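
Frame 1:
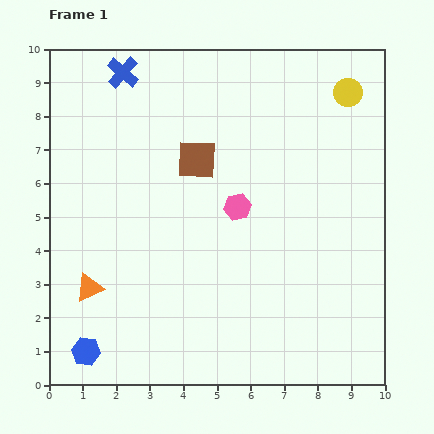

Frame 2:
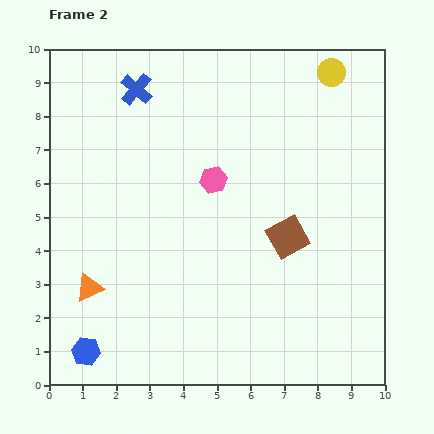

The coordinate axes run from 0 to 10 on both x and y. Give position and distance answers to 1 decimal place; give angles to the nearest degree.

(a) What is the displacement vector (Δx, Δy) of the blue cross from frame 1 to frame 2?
(0.4, -0.5)

The blue cross was at (2.2, 9.3) in frame 1 and (2.6, 8.8) in frame 2.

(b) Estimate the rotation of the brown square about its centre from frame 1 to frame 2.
31° counter-clockwise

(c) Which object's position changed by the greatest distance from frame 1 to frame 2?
the brown square

(moved 3.5; next 1.1)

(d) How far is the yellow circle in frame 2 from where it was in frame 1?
0.8

The yellow circle moved from (8.9, 8.7) to (8.4, 9.3), a distance of √(0.5² + 0.6²) ≈ 0.8.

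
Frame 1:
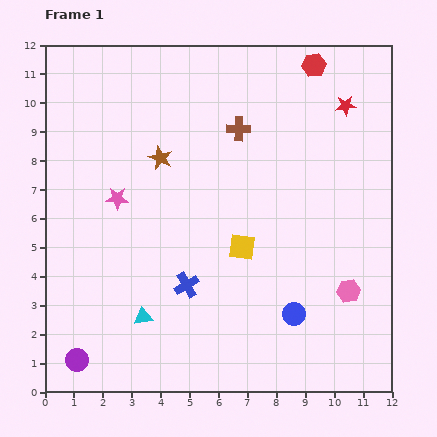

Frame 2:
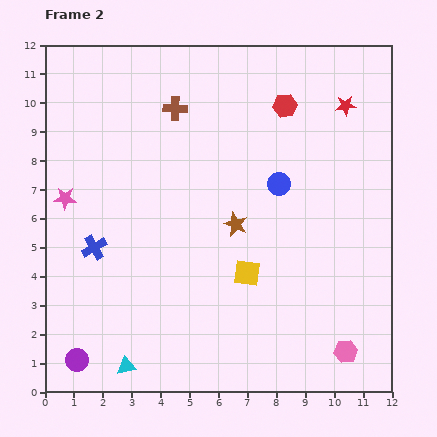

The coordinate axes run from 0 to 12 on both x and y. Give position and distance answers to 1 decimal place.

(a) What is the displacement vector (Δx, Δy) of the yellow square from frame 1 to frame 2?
(0.2, -0.9)

The yellow square was at (6.8, 5.0) in frame 1 and (7.0, 4.1) in frame 2.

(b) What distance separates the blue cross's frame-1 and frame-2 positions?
3.5

The blue cross moved from (4.9, 3.7) to (1.7, 5.0), a distance of √(3.2² + 1.3²) ≈ 3.5.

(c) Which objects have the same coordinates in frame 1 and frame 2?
the red star, the purple circle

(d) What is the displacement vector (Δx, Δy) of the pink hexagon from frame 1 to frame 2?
(-0.1, -2.1)

The pink hexagon was at (10.5, 3.5) in frame 1 and (10.4, 1.4) in frame 2.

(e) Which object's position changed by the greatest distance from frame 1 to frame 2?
the blue circle

(moved 4.5; next 3.5)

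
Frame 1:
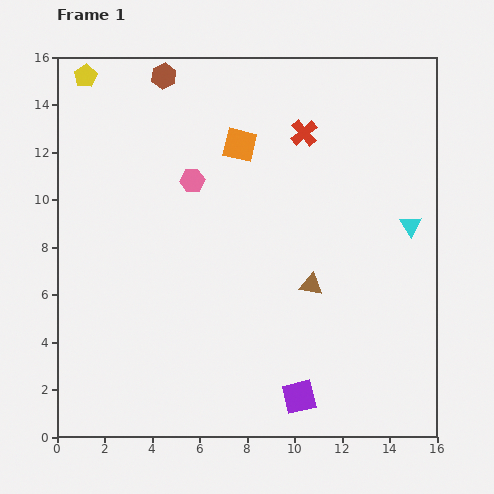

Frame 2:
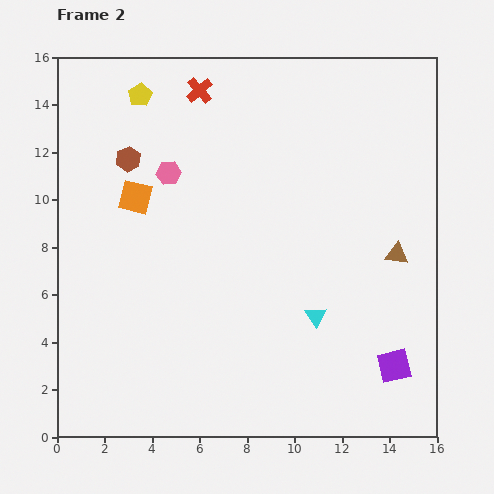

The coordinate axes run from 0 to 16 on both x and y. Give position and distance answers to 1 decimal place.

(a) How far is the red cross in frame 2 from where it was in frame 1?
4.8

The red cross moved from (10.4, 12.8) to (6.0, 14.6), a distance of √(4.4² + 1.8²) ≈ 4.8.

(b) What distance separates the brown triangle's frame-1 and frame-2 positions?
3.8

The brown triangle moved from (10.7, 6.4) to (14.3, 7.7), a distance of √(3.6² + 1.3²) ≈ 3.8.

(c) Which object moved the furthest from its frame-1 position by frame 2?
the cyan triangle

(moved 5.5; next 4.9)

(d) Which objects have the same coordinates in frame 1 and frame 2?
none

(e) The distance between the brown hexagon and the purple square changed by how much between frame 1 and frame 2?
-0.5

Distance in frame 1: 14.7. Distance in frame 2: 14.2.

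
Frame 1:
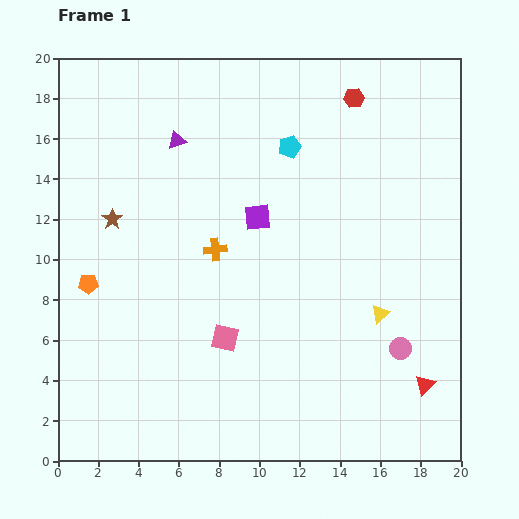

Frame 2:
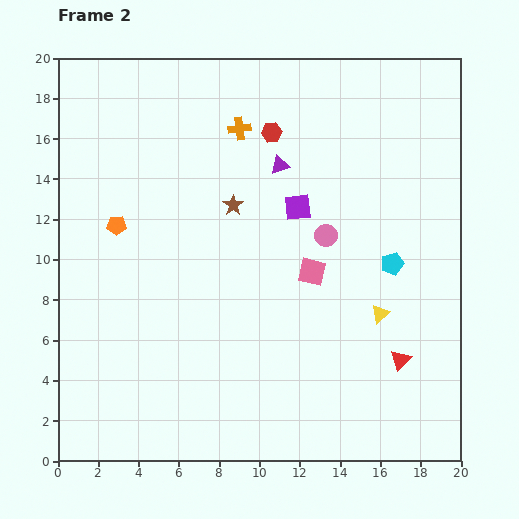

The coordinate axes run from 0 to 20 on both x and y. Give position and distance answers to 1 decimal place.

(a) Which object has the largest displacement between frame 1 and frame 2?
the cyan pentagon

(moved 7.7; next 6.7)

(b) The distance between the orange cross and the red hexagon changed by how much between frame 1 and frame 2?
-8.6

Distance in frame 1: 10.2. Distance in frame 2: 1.6.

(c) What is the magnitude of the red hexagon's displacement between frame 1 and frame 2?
4.4

The red hexagon moved from (14.7, 18.0) to (10.6, 16.3), a distance of √(4.1² + 1.7²) ≈ 4.4.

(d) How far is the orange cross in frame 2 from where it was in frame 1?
6.1

The orange cross moved from (7.8, 10.5) to (9.0, 16.5), a distance of √(1.2² + 6.0²) ≈ 6.1.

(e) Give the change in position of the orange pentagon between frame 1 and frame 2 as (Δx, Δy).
(1.4, 2.9)

The orange pentagon was at (1.5, 8.8) in frame 1 and (2.9, 11.7) in frame 2.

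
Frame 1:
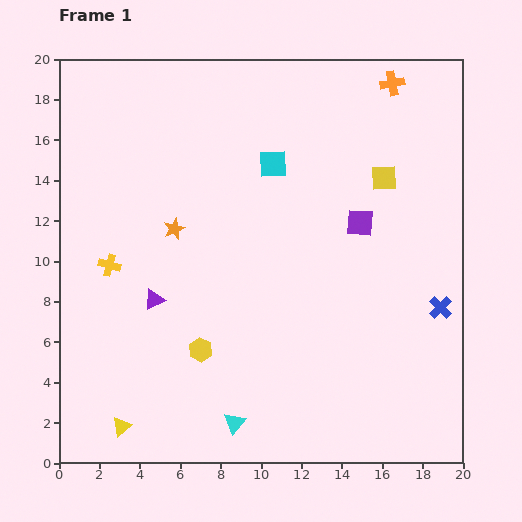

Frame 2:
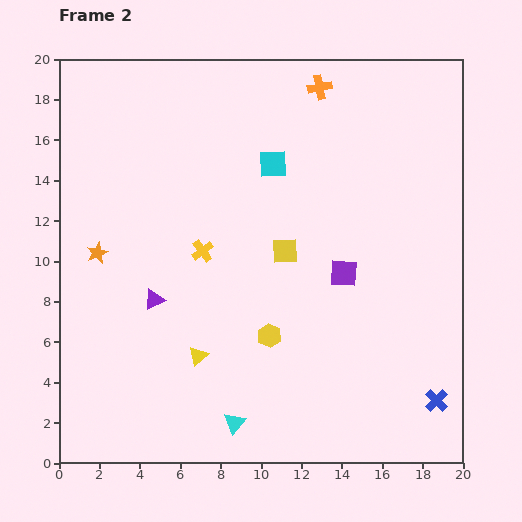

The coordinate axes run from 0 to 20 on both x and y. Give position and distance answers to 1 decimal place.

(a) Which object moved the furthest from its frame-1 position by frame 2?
the yellow square

(moved 6.1; next 5.2)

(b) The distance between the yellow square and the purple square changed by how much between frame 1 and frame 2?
+0.6

Distance in frame 1: 2.5. Distance in frame 2: 3.1.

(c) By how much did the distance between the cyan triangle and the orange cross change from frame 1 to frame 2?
-1.4

Distance in frame 1: 18.5. Distance in frame 2: 17.1.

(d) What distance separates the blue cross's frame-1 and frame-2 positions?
4.6

The blue cross moved from (18.9, 7.7) to (18.7, 3.1), a distance of √(0.2² + 4.6²) ≈ 4.6.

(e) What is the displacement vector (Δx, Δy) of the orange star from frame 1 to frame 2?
(-3.8, -1.2)

The orange star was at (5.7, 11.6) in frame 1 and (1.9, 10.4) in frame 2.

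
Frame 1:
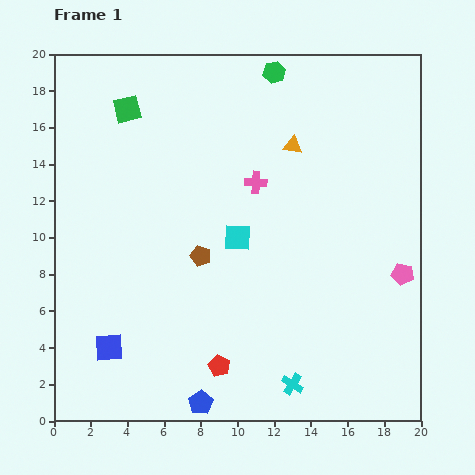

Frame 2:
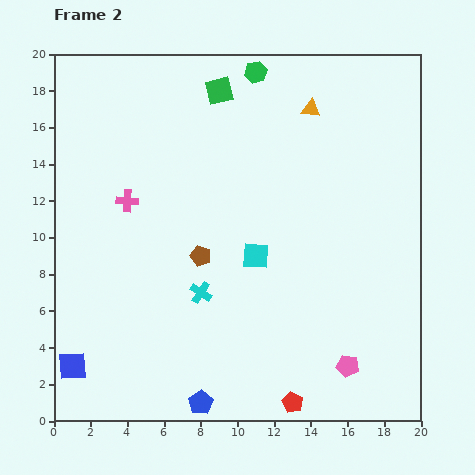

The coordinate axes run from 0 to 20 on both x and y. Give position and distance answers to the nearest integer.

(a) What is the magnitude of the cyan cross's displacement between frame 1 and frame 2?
7

The cyan cross moved from (13, 2) to (8, 7), a distance of √(5² + 5²) ≈ 7.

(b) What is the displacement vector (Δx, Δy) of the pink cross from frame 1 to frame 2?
(-7, -1)

The pink cross was at (11, 13) in frame 1 and (4, 12) in frame 2.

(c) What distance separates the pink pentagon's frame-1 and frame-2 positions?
6

The pink pentagon moved from (19, 8) to (16, 3), a distance of √(3² + 5²) ≈ 6.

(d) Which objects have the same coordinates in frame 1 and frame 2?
the brown pentagon, the blue pentagon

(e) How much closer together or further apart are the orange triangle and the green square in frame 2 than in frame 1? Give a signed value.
-4

Distance in frame 1: 9. Distance in frame 2: 5.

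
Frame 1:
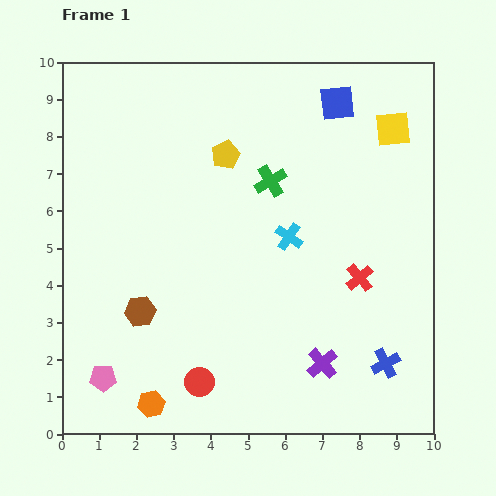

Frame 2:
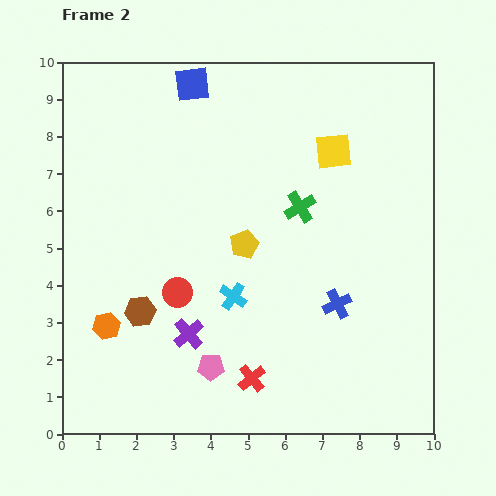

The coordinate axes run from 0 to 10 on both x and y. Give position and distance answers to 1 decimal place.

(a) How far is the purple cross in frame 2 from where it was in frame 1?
3.7

The purple cross moved from (7.0, 1.9) to (3.4, 2.7), a distance of √(3.6² + 0.8²) ≈ 3.7.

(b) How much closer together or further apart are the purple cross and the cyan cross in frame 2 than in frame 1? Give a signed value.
-1.9

Distance in frame 1: 3.5. Distance in frame 2: 1.6.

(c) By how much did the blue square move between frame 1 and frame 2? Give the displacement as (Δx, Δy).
(-3.9, 0.5)

The blue square was at (7.4, 8.9) in frame 1 and (3.5, 9.4) in frame 2.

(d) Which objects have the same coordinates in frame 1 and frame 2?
the brown hexagon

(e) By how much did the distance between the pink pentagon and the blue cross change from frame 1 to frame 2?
-3.8

Distance in frame 1: 7.6. Distance in frame 2: 3.8.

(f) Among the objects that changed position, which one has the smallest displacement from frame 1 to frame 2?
the green cross

(moved 1.1)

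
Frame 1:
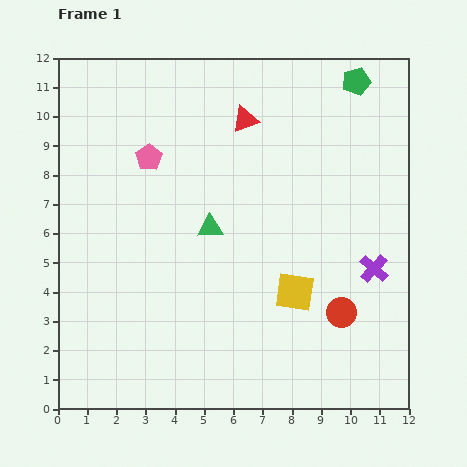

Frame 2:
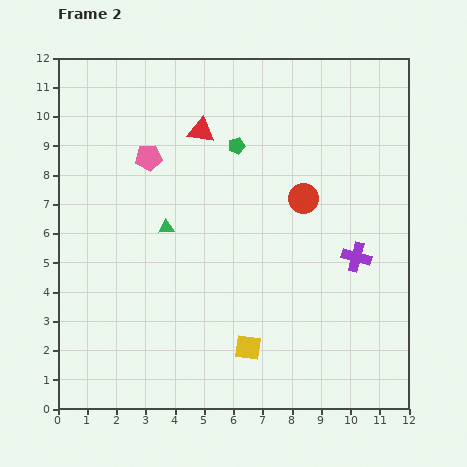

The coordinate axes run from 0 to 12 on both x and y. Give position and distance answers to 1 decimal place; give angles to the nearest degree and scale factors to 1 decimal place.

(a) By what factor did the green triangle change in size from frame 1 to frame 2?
0.6×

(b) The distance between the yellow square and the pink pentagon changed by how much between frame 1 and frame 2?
+0.5

Distance in frame 1: 6.8. Distance in frame 2: 7.3.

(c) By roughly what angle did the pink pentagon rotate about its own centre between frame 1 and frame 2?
28° clockwise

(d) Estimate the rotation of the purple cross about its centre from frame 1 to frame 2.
26° counter-clockwise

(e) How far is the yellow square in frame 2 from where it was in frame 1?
2.5

The yellow square moved from (8.1, 4.0) to (6.5, 2.1), a distance of √(1.6² + 1.9²) ≈ 2.5.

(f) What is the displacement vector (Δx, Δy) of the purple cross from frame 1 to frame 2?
(-0.6, 0.4)

The purple cross was at (10.8, 4.8) in frame 1 and (10.2, 5.2) in frame 2.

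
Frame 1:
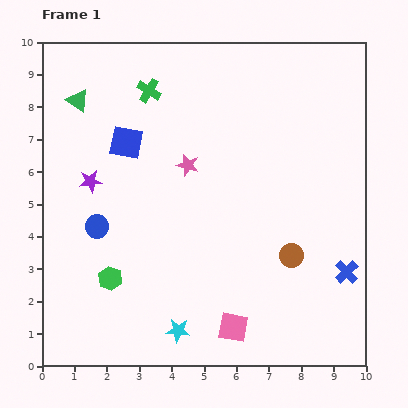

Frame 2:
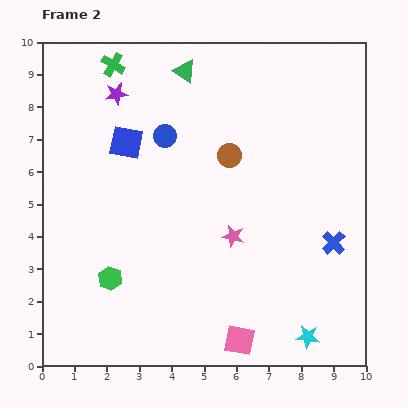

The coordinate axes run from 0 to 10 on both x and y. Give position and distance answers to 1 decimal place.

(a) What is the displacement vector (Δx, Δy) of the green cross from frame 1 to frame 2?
(-1.1, 0.8)

The green cross was at (3.3, 8.5) in frame 1 and (2.2, 9.3) in frame 2.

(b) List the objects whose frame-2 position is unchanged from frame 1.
the blue square, the green hexagon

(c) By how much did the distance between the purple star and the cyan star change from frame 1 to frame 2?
+4.2

Distance in frame 1: 5.3. Distance in frame 2: 9.5.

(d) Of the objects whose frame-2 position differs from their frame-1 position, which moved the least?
the pink square

(moved 0.4)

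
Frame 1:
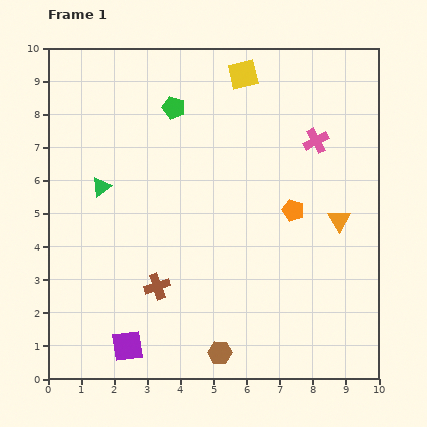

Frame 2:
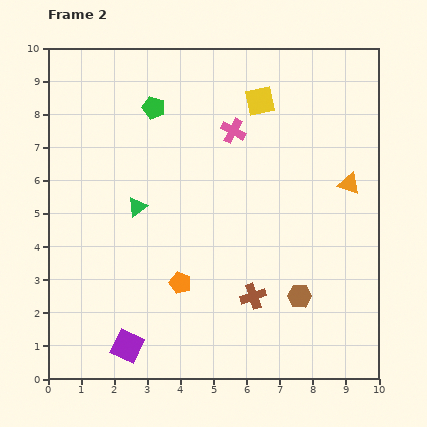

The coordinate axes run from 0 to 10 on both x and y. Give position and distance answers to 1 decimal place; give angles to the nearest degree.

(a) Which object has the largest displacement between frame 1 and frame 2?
the orange pentagon

(moved 4.0; next 2.9)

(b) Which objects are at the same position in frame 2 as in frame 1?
the purple square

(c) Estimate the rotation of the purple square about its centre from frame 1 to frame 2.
33° clockwise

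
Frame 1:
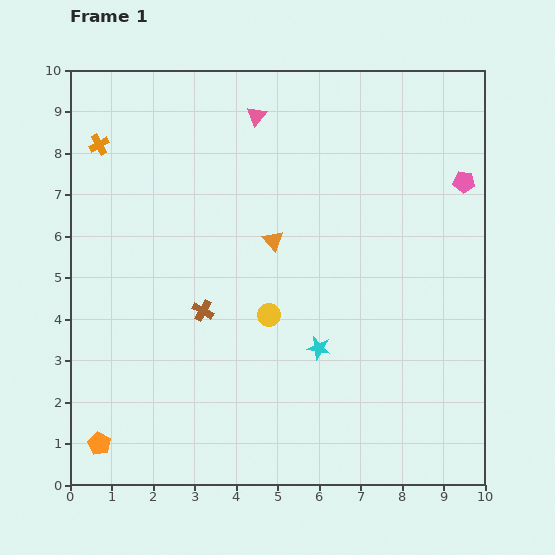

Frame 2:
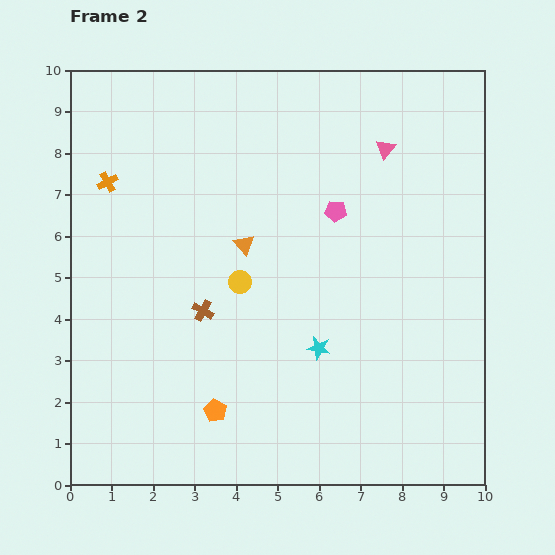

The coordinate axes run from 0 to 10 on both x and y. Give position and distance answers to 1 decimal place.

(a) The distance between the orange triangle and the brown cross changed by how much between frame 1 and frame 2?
-0.5

Distance in frame 1: 2.4. Distance in frame 2: 1.9.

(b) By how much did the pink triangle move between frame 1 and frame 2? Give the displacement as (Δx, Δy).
(3.1, -0.8)

The pink triangle was at (4.5, 8.9) in frame 1 and (7.6, 8.1) in frame 2.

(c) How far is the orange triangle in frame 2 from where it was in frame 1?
0.7

The orange triangle moved from (4.9, 5.9) to (4.2, 5.8), a distance of √(0.7² + 0.1²) ≈ 0.7.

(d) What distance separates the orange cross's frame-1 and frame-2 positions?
0.9

The orange cross moved from (0.7, 8.2) to (0.9, 7.3), a distance of √(0.2² + 0.9²) ≈ 0.9.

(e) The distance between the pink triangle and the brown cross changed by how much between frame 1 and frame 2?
+1.0

Distance in frame 1: 4.9. Distance in frame 2: 5.9.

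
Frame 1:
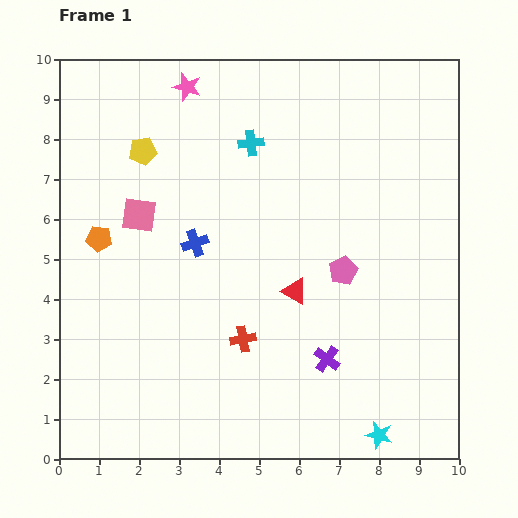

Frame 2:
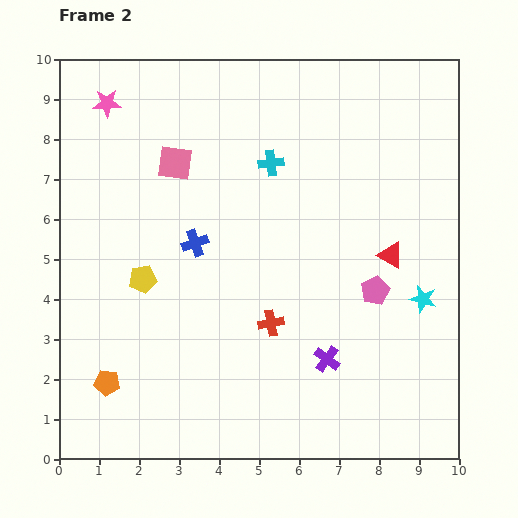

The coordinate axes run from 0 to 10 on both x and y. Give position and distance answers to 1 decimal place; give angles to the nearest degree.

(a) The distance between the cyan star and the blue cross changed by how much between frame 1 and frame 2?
-0.7

Distance in frame 1: 6.6. Distance in frame 2: 5.9.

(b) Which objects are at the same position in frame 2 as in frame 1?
the blue cross, the purple cross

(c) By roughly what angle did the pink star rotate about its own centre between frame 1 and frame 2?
19° counter-clockwise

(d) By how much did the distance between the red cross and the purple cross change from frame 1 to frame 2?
-0.5

Distance in frame 1: 2.2. Distance in frame 2: 1.7.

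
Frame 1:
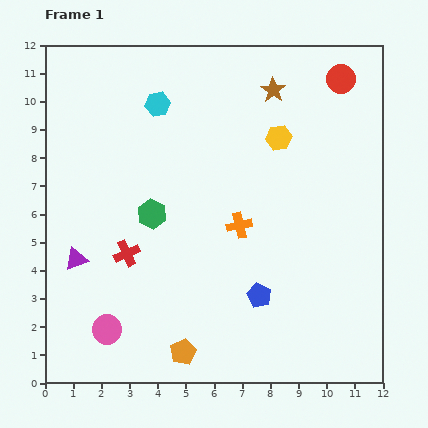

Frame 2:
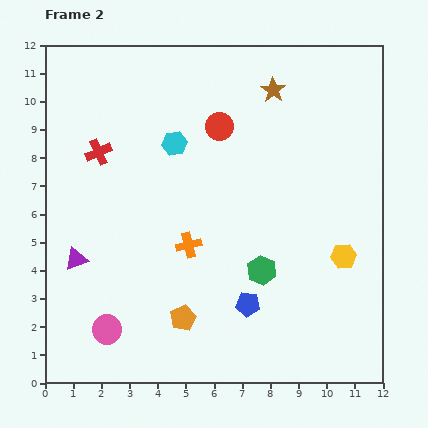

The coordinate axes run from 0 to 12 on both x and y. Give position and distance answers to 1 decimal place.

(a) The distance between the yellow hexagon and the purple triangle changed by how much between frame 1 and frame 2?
+1.1

Distance in frame 1: 8.4. Distance in frame 2: 9.5.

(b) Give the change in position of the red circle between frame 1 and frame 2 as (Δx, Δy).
(-4.3, -1.7)

The red circle was at (10.5, 10.8) in frame 1 and (6.2, 9.1) in frame 2.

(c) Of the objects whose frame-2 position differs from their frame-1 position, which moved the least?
the blue pentagon

(moved 0.5)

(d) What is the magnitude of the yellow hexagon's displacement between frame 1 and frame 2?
4.8

The yellow hexagon moved from (8.3, 8.7) to (10.6, 4.5), a distance of √(2.3² + 4.2²) ≈ 4.8.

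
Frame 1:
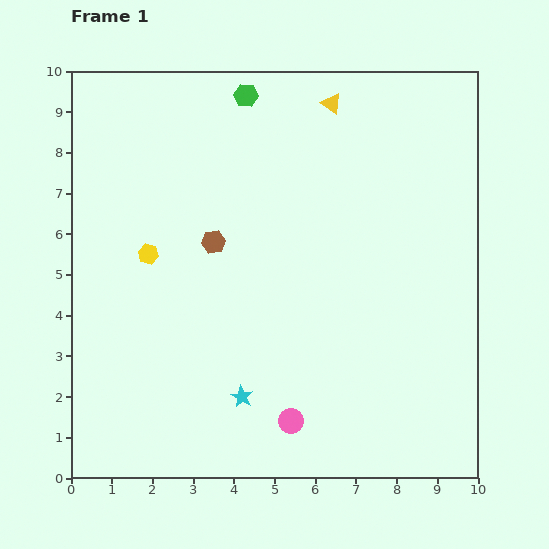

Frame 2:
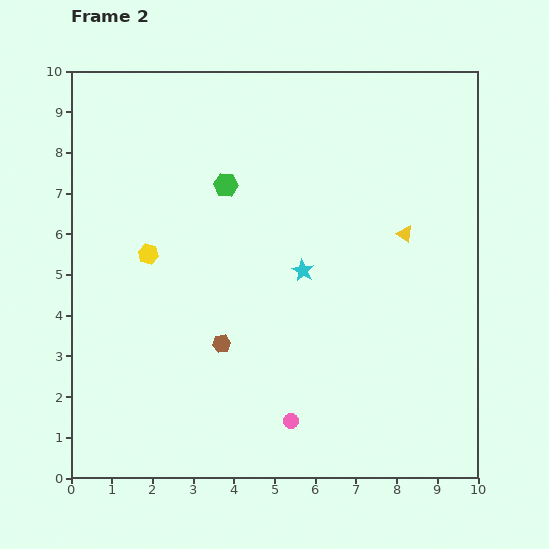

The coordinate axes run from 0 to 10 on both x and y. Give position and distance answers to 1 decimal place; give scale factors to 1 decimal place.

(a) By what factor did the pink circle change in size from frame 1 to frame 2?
0.6×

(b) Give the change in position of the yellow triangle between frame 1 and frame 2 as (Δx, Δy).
(1.8, -3.2)

The yellow triangle was at (6.4, 9.2) in frame 1 and (8.2, 6.0) in frame 2.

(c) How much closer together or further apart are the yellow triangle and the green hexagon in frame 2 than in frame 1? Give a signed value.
+2.5

Distance in frame 1: 2.1. Distance in frame 2: 4.6.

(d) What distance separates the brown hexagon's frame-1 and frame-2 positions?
2.5

The brown hexagon moved from (3.5, 5.8) to (3.7, 3.3), a distance of √(0.2² + 2.5²) ≈ 2.5.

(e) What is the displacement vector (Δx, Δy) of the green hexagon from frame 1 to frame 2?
(-0.5, -2.2)

The green hexagon was at (4.3, 9.4) in frame 1 and (3.8, 7.2) in frame 2.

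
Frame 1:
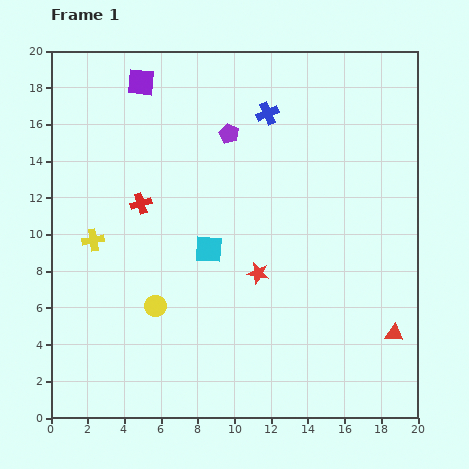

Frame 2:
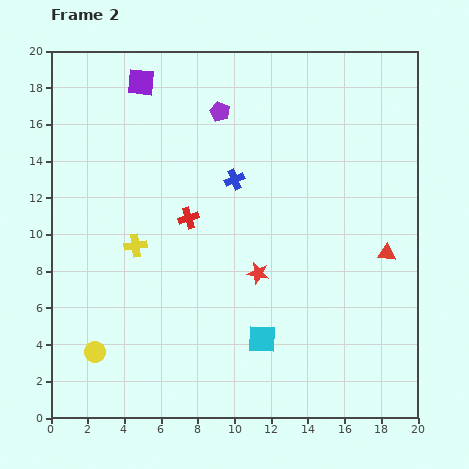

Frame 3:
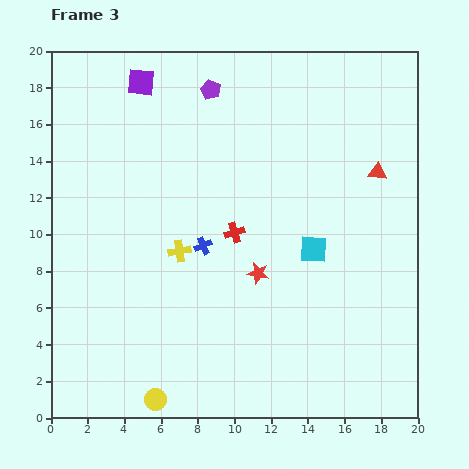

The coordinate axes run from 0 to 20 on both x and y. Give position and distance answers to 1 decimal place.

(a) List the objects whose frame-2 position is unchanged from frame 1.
the red star, the purple square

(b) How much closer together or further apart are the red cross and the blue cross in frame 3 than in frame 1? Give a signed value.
-6.7

Distance in frame 1: 8.5. Distance in frame 3: 1.8.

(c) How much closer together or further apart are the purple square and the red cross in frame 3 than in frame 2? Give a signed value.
+1.9

Distance in frame 2: 7.8. Distance in frame 3: 9.7.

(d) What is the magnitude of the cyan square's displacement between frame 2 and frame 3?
5.6

The cyan square moved from (11.5, 4.3) to (14.3, 9.2), a distance of √(2.8² + 4.9²) ≈ 5.6.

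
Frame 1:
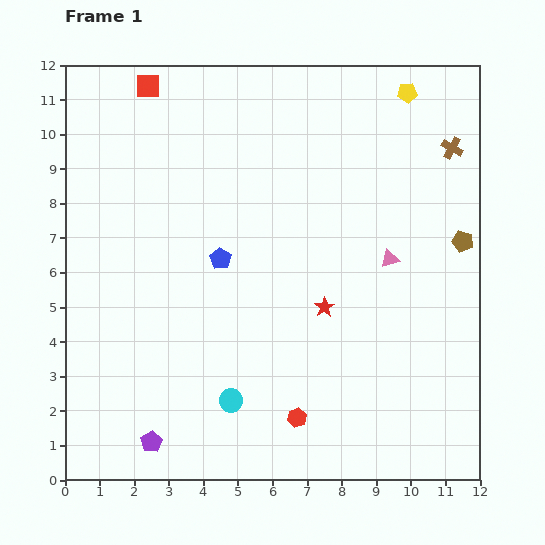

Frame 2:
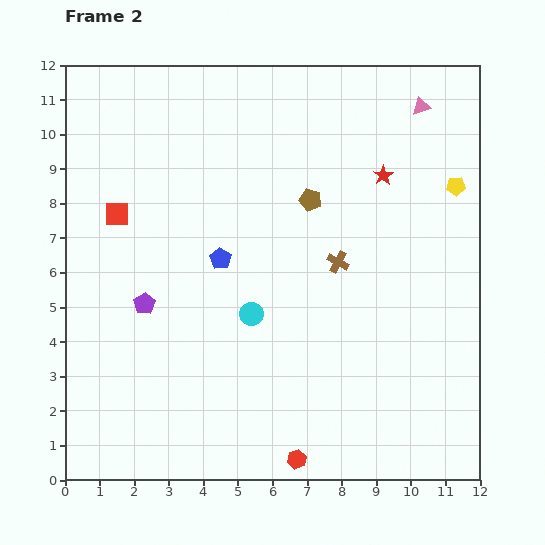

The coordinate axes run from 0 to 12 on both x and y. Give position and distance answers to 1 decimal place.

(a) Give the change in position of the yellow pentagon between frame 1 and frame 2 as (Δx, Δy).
(1.4, -2.7)

The yellow pentagon was at (9.9, 11.2) in frame 1 and (11.3, 8.5) in frame 2.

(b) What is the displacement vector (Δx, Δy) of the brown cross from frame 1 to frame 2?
(-3.3, -3.3)

The brown cross was at (11.2, 9.6) in frame 1 and (7.9, 6.3) in frame 2.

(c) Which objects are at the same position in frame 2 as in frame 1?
the blue pentagon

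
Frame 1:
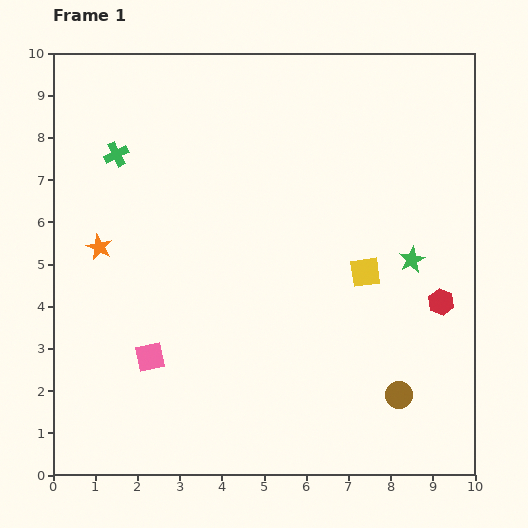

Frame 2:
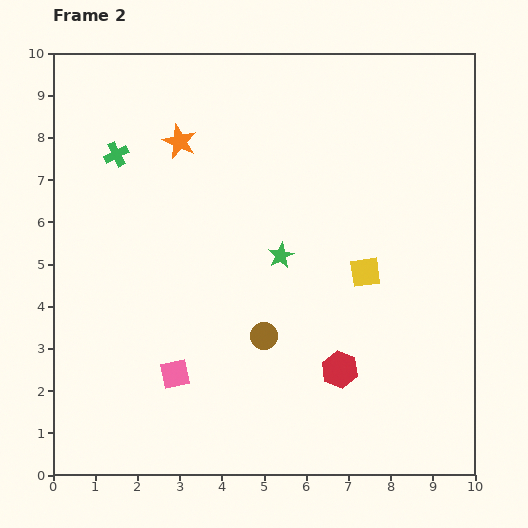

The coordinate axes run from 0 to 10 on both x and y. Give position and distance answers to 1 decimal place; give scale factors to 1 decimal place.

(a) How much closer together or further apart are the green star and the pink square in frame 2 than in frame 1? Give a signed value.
-2.8

Distance in frame 1: 6.6. Distance in frame 2: 3.8.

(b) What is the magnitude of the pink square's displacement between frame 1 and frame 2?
0.7

The pink square moved from (2.3, 2.8) to (2.9, 2.4), a distance of √(0.6² + 0.4²) ≈ 0.7.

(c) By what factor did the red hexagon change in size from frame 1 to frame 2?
1.4×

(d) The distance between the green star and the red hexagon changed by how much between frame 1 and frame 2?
+1.8

Distance in frame 1: 1.2. Distance in frame 2: 3.0.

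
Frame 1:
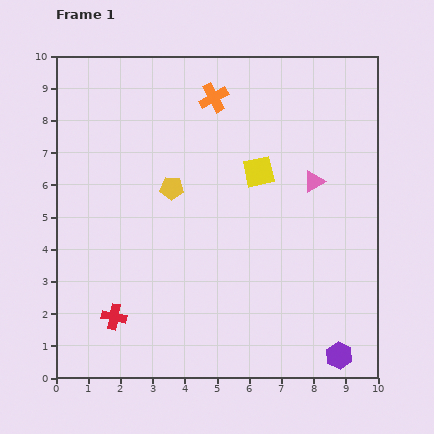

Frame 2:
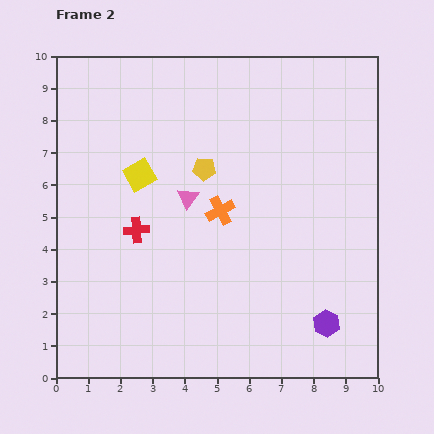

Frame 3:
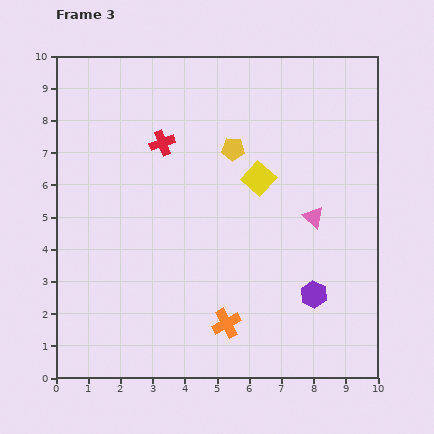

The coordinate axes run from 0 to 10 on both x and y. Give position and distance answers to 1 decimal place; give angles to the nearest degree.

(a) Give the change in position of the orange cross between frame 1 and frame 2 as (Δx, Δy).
(0.2, -3.5)

The orange cross was at (4.9, 8.7) in frame 1 and (5.1, 5.2) in frame 2.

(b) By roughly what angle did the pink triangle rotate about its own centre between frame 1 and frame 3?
48° counter-clockwise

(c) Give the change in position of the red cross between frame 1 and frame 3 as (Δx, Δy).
(1.5, 5.4)

The red cross was at (1.8, 1.9) in frame 1 and (3.3, 7.3) in frame 3.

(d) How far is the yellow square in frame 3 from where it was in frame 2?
3.7

The yellow square moved from (2.6, 6.3) to (6.3, 6.2), a distance of √(3.7² + 0.1²) ≈ 3.7.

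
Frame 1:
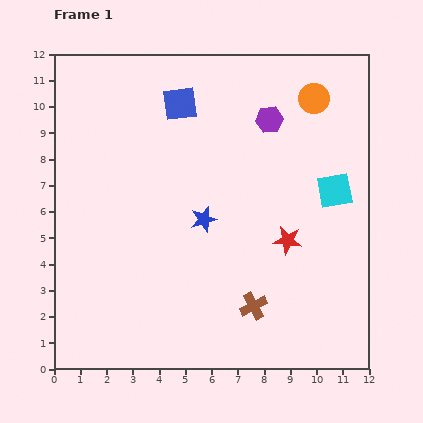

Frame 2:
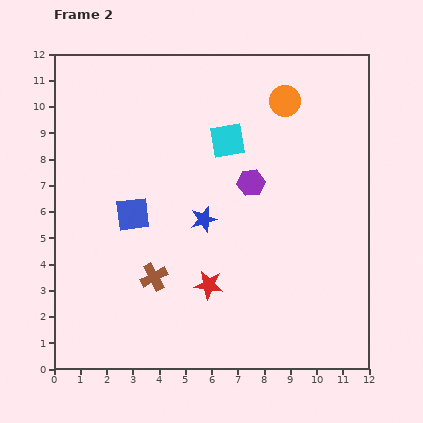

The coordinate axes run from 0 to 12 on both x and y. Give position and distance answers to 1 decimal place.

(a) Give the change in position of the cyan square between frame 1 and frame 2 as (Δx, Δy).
(-4.1, 1.9)

The cyan square was at (10.7, 6.8) in frame 1 and (6.6, 8.7) in frame 2.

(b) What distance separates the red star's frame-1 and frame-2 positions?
3.4

The red star moved from (8.9, 4.9) to (5.9, 3.2), a distance of √(3.0² + 1.7²) ≈ 3.4.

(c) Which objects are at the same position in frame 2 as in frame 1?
the blue star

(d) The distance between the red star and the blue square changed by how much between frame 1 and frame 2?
-2.6

Distance in frame 1: 6.6. Distance in frame 2: 4.0.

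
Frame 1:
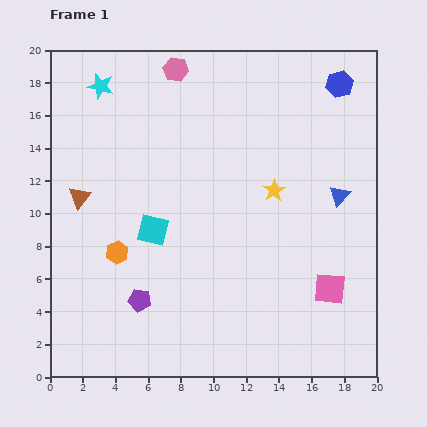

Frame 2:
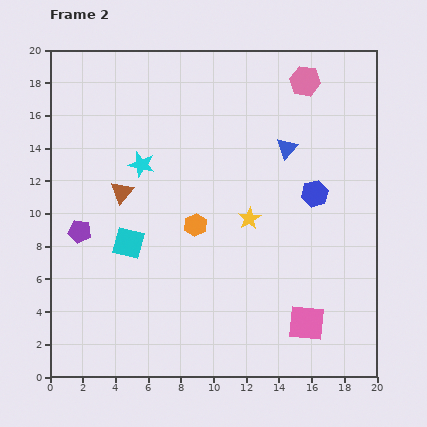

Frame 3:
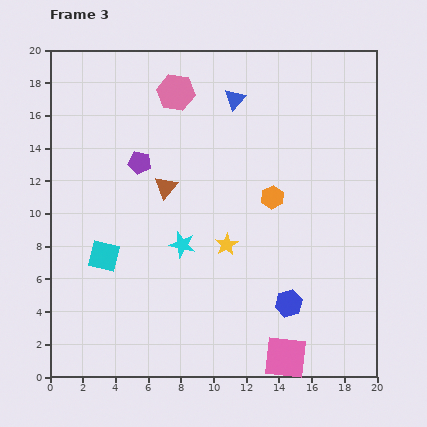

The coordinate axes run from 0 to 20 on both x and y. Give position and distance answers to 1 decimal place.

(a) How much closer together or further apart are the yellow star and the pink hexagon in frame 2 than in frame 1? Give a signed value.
-0.4

Distance in frame 1: 9.5. Distance in frame 2: 9.1.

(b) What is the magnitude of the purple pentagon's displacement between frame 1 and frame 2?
5.6

The purple pentagon moved from (5.5, 4.7) to (1.8, 8.9), a distance of √(3.7² + 4.2²) ≈ 5.6.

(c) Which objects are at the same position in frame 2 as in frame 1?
none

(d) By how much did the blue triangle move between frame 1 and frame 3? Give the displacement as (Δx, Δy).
(-6.4, 5.9)

The blue triangle was at (17.7, 11.1) in frame 1 and (11.3, 17.0) in frame 3.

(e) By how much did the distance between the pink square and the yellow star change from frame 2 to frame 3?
+0.5

Distance in frame 2: 7.3. Distance in frame 3: 7.8.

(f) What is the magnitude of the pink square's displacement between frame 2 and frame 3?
2.5

The pink square moved from (15.7, 3.3) to (14.4, 1.2), a distance of √(1.3² + 2.1²) ≈ 2.5.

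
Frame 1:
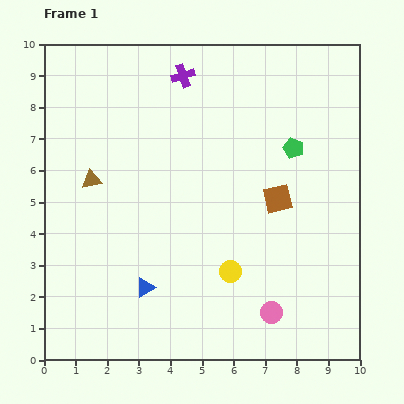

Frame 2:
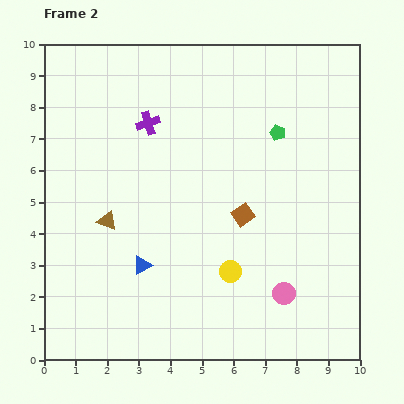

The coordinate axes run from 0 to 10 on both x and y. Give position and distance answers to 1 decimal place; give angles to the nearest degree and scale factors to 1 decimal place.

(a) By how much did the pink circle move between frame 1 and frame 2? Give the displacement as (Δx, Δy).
(0.4, 0.6)

The pink circle was at (7.2, 1.5) in frame 1 and (7.6, 2.1) in frame 2.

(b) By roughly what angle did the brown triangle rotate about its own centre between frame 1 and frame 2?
32° clockwise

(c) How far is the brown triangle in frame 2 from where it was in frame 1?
1.4

The brown triangle moved from (1.5, 5.7) to (2.0, 4.4), a distance of √(0.5² + 1.3²) ≈ 1.4.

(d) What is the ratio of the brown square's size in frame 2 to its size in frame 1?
0.7×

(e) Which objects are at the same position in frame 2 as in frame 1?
the yellow circle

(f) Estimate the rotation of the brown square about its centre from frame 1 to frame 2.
22° counter-clockwise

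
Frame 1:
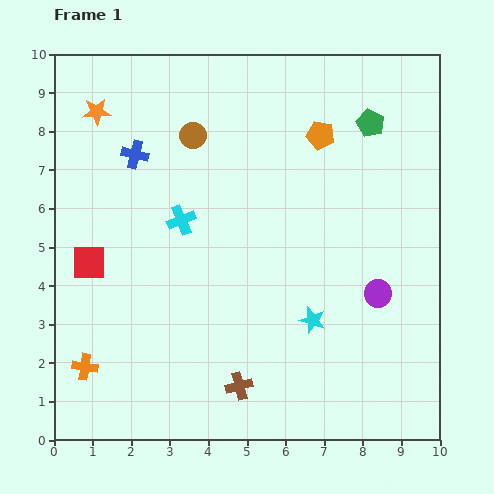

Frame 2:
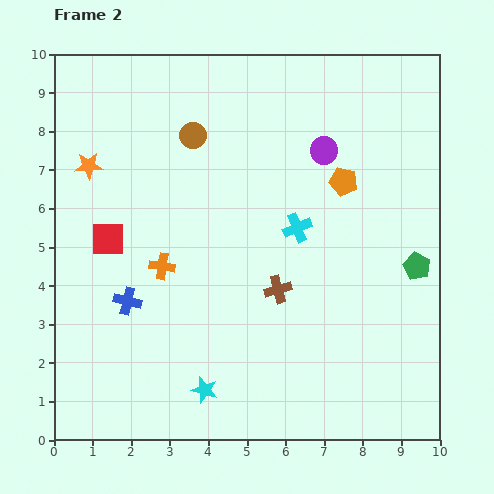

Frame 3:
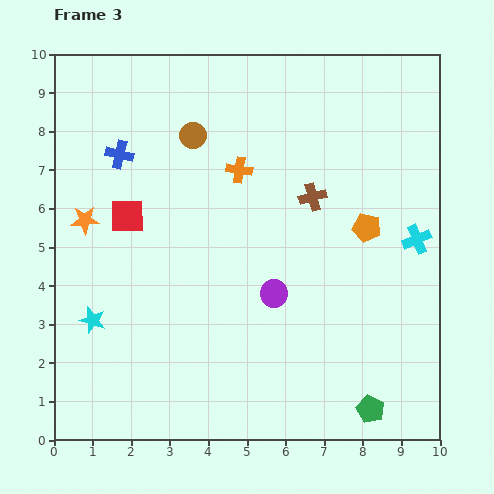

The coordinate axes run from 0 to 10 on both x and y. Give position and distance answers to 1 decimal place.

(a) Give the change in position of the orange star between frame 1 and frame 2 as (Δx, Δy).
(-0.2, -1.4)

The orange star was at (1.1, 8.5) in frame 1 and (0.9, 7.1) in frame 2.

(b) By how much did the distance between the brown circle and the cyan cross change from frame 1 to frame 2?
+1.4

Distance in frame 1: 2.2. Distance in frame 2: 3.6.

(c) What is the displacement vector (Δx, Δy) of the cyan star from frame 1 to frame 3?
(-5.7, 0.0)

The cyan star was at (6.7, 3.1) in frame 1 and (1.0, 3.1) in frame 3.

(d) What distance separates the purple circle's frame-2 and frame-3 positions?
3.9

The purple circle moved from (7.0, 7.5) to (5.7, 3.8), a distance of √(1.3² + 3.7²) ≈ 3.9.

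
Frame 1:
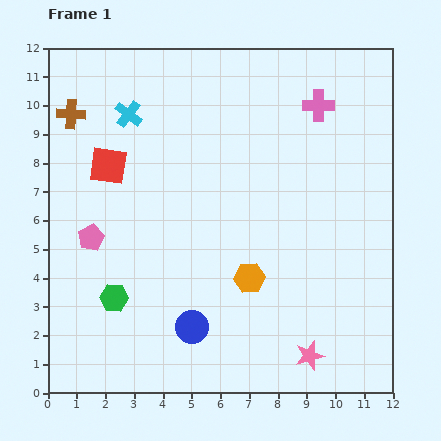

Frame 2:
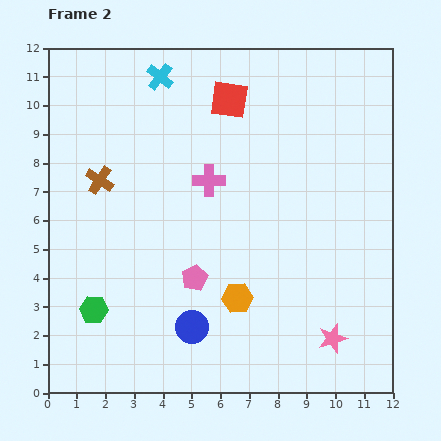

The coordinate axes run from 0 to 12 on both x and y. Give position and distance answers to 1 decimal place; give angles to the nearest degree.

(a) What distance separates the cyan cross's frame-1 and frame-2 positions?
1.7

The cyan cross moved from (2.8, 9.7) to (3.9, 11.0), a distance of √(1.1² + 1.3²) ≈ 1.7.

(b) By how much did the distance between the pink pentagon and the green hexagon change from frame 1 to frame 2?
+1.5

Distance in frame 1: 2.2. Distance in frame 2: 3.7.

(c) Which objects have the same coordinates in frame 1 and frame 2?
the blue circle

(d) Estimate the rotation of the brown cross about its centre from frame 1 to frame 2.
28° clockwise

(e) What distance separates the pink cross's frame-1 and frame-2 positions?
4.6

The pink cross moved from (9.4, 10.0) to (5.6, 7.4), a distance of √(3.8² + 2.6²) ≈ 4.6.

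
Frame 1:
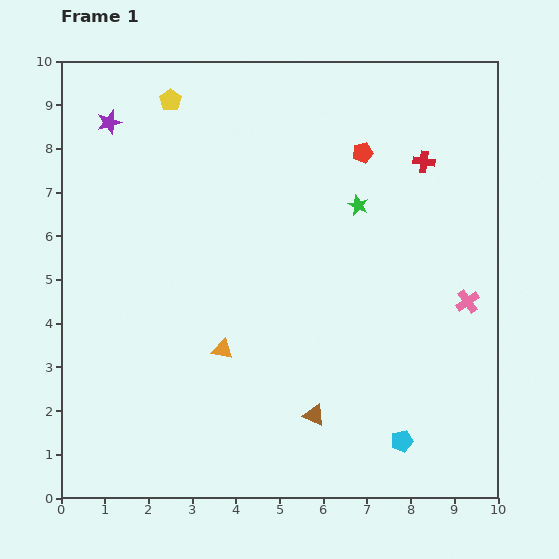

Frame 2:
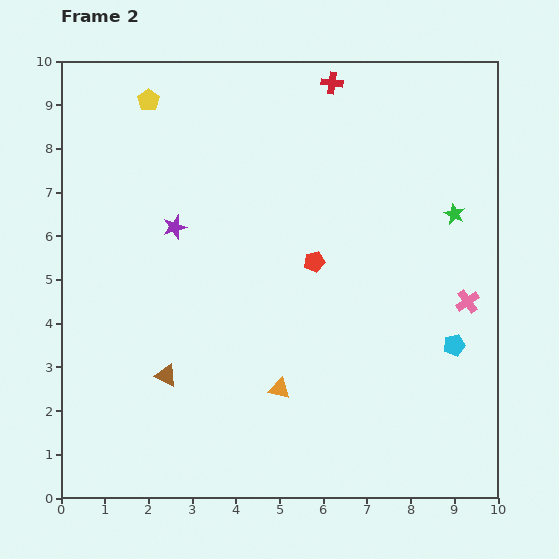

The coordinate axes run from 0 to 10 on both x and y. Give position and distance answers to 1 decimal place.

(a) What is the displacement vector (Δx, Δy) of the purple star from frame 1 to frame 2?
(1.5, -2.4)

The purple star was at (1.1, 8.6) in frame 1 and (2.6, 6.2) in frame 2.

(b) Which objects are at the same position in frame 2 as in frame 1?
the pink cross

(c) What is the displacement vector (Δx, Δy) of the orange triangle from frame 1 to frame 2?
(1.3, -0.9)

The orange triangle was at (3.7, 3.4) in frame 1 and (5.0, 2.5) in frame 2.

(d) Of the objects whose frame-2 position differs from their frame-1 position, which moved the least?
the yellow pentagon

(moved 0.5)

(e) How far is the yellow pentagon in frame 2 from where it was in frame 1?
0.5

The yellow pentagon moved from (2.5, 9.1) to (2.0, 9.1), a distance of √(0.5² + 0.0²) ≈ 0.5.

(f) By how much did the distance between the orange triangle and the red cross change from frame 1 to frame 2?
+0.8

Distance in frame 1: 6.3. Distance in frame 2: 7.1.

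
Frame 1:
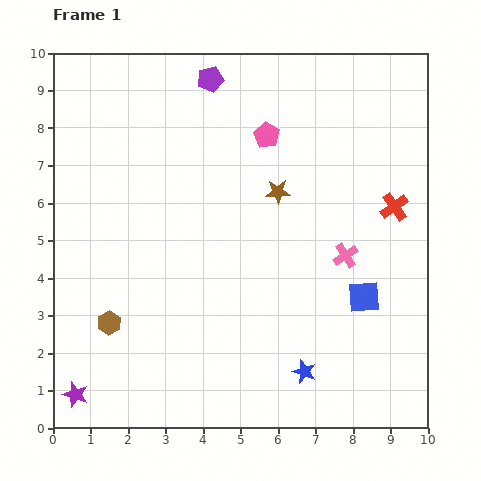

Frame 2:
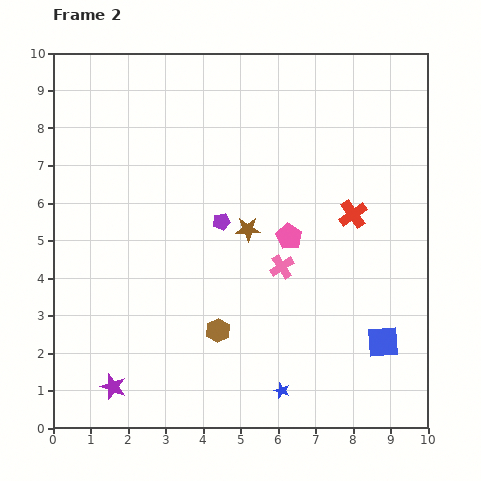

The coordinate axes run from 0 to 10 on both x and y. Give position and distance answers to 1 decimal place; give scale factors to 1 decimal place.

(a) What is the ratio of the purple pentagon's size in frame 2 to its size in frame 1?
0.6×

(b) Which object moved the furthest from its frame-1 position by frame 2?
the purple pentagon

(moved 3.8; next 2.9)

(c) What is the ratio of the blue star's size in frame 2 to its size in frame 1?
0.7×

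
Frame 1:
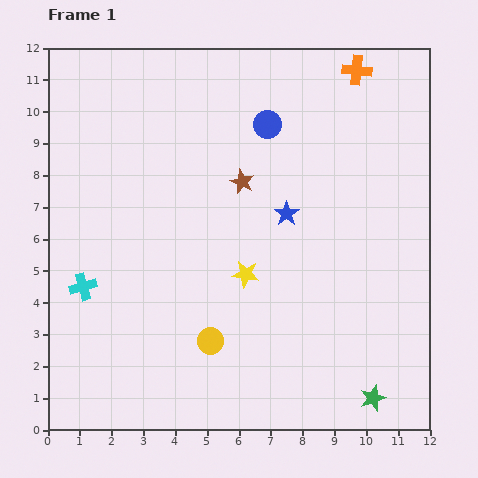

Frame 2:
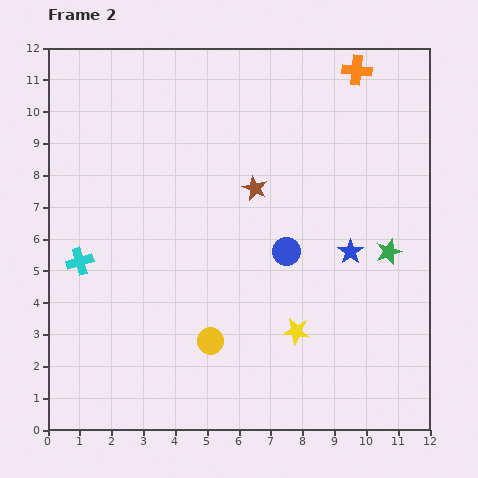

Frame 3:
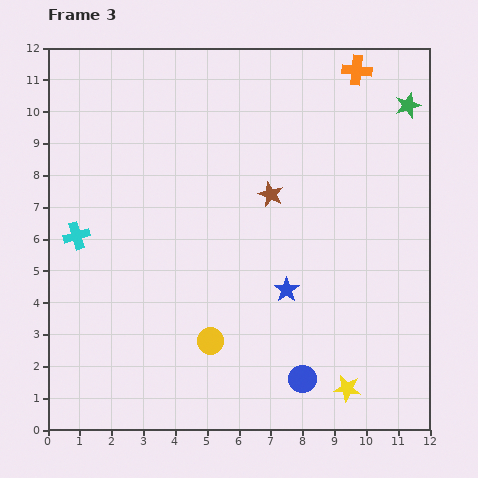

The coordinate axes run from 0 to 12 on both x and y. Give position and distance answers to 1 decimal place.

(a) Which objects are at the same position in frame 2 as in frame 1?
the orange cross, the yellow circle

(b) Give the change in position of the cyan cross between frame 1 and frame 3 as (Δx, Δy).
(-0.2, 1.6)

The cyan cross was at (1.1, 4.5) in frame 1 and (0.9, 6.1) in frame 3.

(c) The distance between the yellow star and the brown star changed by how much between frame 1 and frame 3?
+3.7

Distance in frame 1: 2.9. Distance in frame 3: 6.6.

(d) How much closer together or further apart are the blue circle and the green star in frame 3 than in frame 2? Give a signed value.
+6.0

Distance in frame 2: 3.2. Distance in frame 3: 9.2.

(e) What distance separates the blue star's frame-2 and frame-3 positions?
2.3

The blue star moved from (9.5, 5.6) to (7.5, 4.4), a distance of √(2.0² + 1.2²) ≈ 2.3.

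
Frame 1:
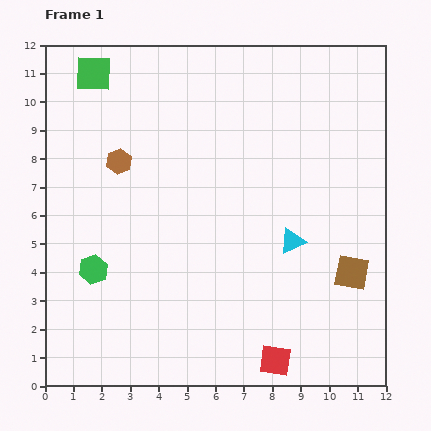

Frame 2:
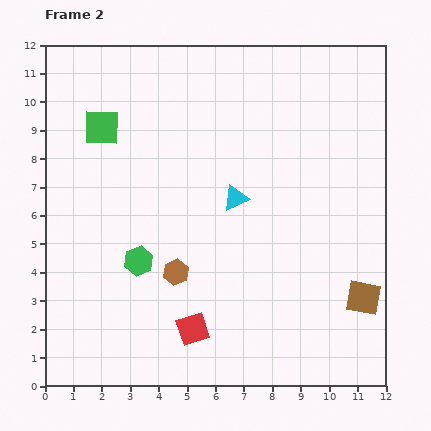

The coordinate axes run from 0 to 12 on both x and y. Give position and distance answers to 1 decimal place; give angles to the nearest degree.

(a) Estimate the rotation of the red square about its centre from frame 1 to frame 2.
27° counter-clockwise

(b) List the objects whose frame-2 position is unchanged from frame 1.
none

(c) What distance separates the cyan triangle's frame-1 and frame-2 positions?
2.5

The cyan triangle moved from (8.7, 5.1) to (6.7, 6.6), a distance of √(2.0² + 1.5²) ≈ 2.5.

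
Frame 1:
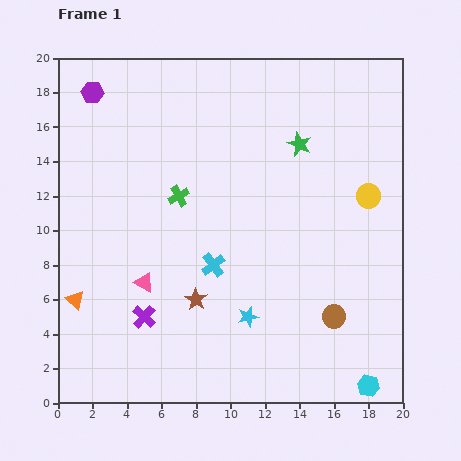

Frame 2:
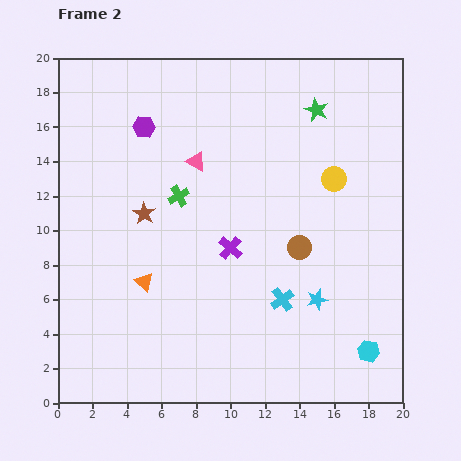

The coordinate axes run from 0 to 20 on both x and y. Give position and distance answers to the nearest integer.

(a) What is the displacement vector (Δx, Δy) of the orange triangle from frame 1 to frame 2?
(4, 1)

The orange triangle was at (1, 6) in frame 1 and (5, 7) in frame 2.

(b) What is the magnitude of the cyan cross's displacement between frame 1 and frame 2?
4

The cyan cross moved from (9, 8) to (13, 6), a distance of √(4² + 2²) ≈ 4.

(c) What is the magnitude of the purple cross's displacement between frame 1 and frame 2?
6

The purple cross moved from (5, 5) to (10, 9), a distance of √(5² + 4²) ≈ 6.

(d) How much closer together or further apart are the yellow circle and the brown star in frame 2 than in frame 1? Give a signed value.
-1

Distance in frame 1: 12. Distance in frame 2: 11.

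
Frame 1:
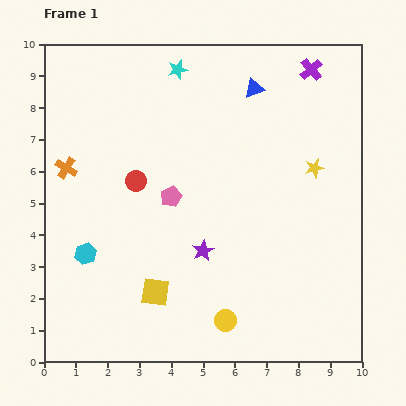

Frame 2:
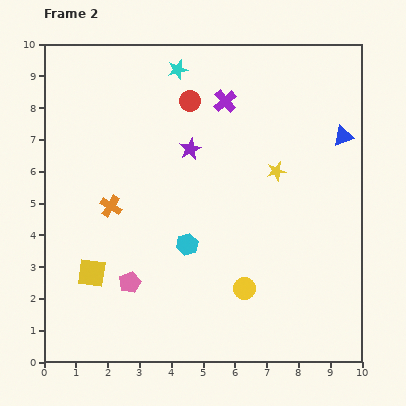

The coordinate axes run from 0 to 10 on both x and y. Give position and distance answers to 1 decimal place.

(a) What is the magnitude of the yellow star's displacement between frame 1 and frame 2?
1.2

The yellow star moved from (8.5, 6.1) to (7.3, 6.0), a distance of √(1.2² + 0.1²) ≈ 1.2.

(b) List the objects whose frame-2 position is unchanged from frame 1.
the cyan star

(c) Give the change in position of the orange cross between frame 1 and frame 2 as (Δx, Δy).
(1.4, -1.2)

The orange cross was at (0.7, 6.1) in frame 1 and (2.1, 4.9) in frame 2.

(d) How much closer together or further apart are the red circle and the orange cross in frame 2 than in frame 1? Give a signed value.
+1.9

Distance in frame 1: 2.2. Distance in frame 2: 4.1.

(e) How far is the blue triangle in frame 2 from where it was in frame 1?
3.2

The blue triangle moved from (6.6, 8.6) to (9.4, 7.1), a distance of √(2.8² + 1.5²) ≈ 3.2.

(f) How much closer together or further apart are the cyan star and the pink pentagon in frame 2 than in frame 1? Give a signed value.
+2.9

Distance in frame 1: 4.0. Distance in frame 2: 6.9.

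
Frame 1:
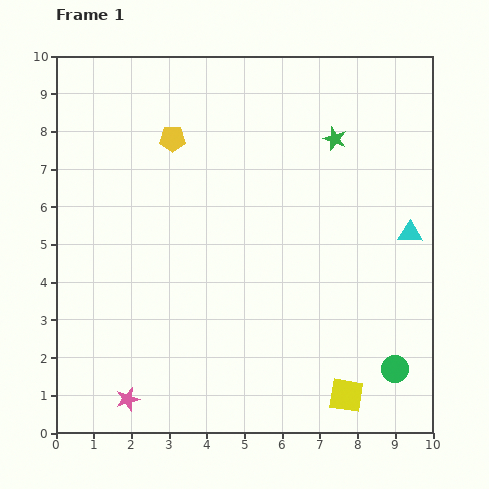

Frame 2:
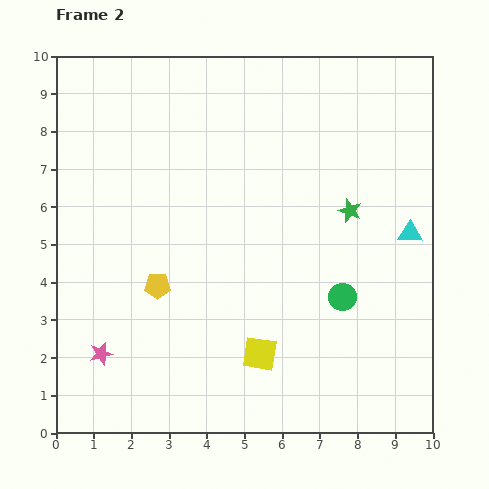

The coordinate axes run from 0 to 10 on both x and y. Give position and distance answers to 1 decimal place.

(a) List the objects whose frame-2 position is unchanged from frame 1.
the cyan triangle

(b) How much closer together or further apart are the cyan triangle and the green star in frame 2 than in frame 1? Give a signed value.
-1.5

Distance in frame 1: 3.2. Distance in frame 2: 1.7.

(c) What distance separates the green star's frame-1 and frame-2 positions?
1.9

The green star moved from (7.4, 7.8) to (7.8, 5.9), a distance of √(0.4² + 1.9²) ≈ 1.9.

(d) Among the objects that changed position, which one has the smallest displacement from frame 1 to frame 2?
the pink star

(moved 1.4)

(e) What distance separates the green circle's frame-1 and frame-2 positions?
2.4

The green circle moved from (9.0, 1.7) to (7.6, 3.6), a distance of √(1.4² + 1.9²) ≈ 2.4.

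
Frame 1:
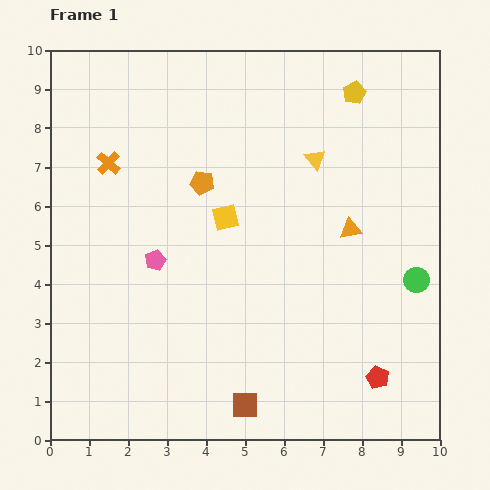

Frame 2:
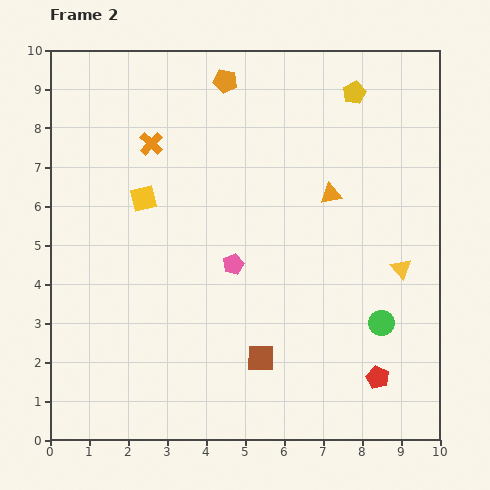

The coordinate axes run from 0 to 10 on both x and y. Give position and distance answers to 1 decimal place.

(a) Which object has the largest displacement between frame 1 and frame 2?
the yellow triangle

(moved 3.6; next 2.7)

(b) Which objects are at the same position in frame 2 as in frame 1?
the red pentagon, the yellow pentagon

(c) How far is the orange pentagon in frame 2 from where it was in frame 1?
2.7

The orange pentagon moved from (3.9, 6.6) to (4.5, 9.2), a distance of √(0.6² + 2.6²) ≈ 2.7.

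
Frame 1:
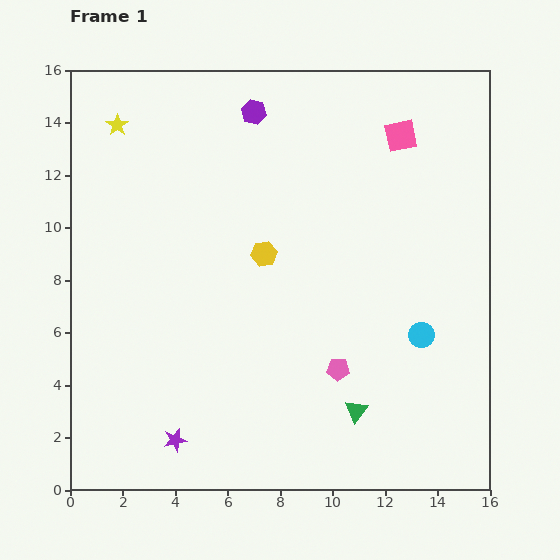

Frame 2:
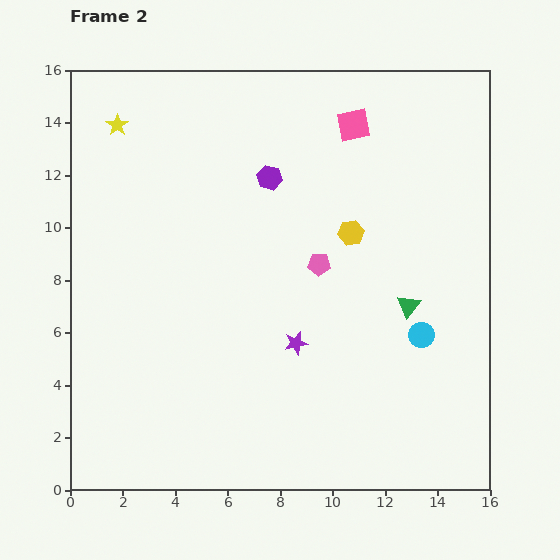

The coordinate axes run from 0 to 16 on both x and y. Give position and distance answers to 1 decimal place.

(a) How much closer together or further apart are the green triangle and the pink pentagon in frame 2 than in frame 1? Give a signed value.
+2.1

Distance in frame 1: 1.7. Distance in frame 2: 3.8.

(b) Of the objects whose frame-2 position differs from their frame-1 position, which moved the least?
the pink square

(moved 1.8)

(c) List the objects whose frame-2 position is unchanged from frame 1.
the cyan circle, the yellow star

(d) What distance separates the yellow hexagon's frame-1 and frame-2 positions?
3.4

The yellow hexagon moved from (7.4, 9.0) to (10.7, 9.8), a distance of √(3.3² + 0.8²) ≈ 3.4.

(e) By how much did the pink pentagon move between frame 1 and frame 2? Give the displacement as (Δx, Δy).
(-0.7, 4.0)

The pink pentagon was at (10.2, 4.6) in frame 1 and (9.5, 8.6) in frame 2.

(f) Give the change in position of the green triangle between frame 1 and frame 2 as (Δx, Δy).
(2.0, 4.0)

The green triangle was at (10.9, 3.0) in frame 1 and (12.9, 7.0) in frame 2.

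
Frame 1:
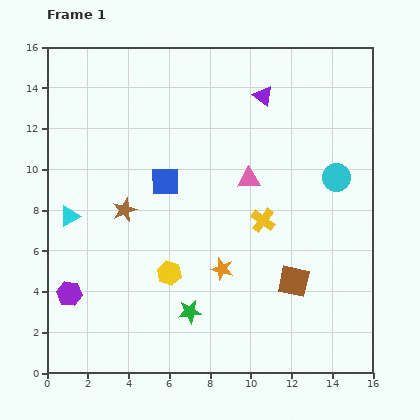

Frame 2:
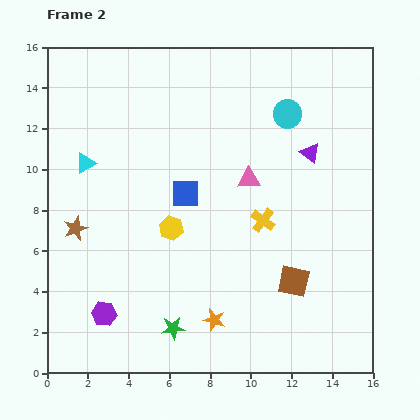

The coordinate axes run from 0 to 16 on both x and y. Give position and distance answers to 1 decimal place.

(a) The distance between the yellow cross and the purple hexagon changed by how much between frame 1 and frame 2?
-1.1

Distance in frame 1: 10.2. Distance in frame 2: 9.1.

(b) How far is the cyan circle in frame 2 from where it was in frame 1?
3.9

The cyan circle moved from (14.2, 9.6) to (11.8, 12.7), a distance of √(2.4² + 3.1²) ≈ 3.9.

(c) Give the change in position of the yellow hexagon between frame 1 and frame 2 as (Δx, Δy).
(0.1, 2.2)

The yellow hexagon was at (6.0, 4.9) in frame 1 and (6.1, 7.1) in frame 2.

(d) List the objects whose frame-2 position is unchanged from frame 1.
the pink triangle, the yellow cross, the brown square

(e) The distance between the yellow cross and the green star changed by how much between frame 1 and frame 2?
+1.1

Distance in frame 1: 5.8. Distance in frame 2: 6.9.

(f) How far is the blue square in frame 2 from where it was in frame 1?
1.2

The blue square moved from (5.8, 9.4) to (6.8, 8.8), a distance of √(1.0² + 0.6²) ≈ 1.2.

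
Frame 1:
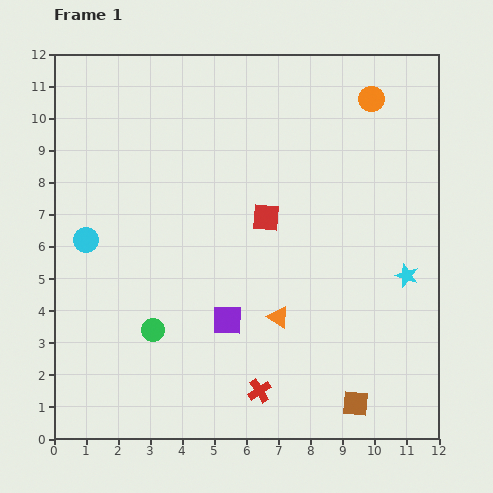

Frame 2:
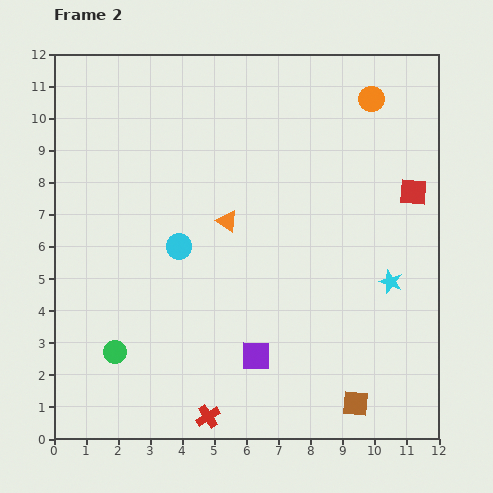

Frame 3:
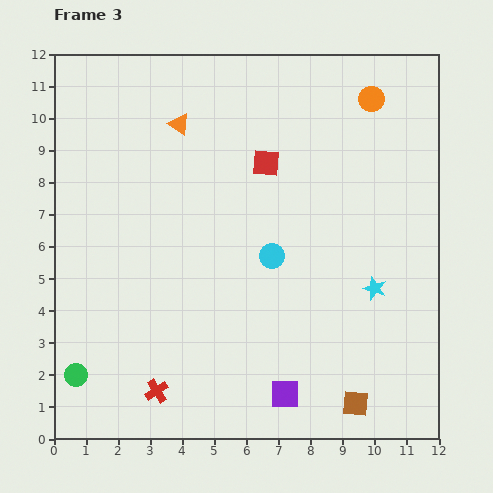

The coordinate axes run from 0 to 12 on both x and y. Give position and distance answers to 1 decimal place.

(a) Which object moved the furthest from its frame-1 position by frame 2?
the red square

(moved 4.7; next 3.4)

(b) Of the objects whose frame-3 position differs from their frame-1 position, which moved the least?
the cyan star

(moved 1.1)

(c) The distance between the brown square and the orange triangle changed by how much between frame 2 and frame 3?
+3.3

Distance in frame 2: 7.0. Distance in frame 3: 10.3.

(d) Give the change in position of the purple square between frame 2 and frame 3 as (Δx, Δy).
(0.9, -1.2)

The purple square was at (6.3, 2.6) in frame 2 and (7.2, 1.4) in frame 3.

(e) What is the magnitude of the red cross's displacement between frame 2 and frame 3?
1.8

The red cross moved from (4.8, 0.7) to (3.2, 1.5), a distance of √(1.6² + 0.8²) ≈ 1.8.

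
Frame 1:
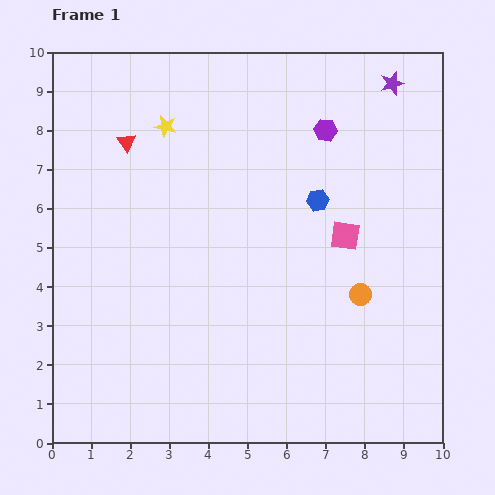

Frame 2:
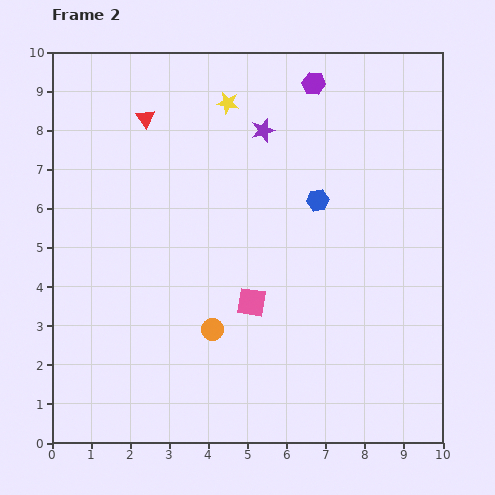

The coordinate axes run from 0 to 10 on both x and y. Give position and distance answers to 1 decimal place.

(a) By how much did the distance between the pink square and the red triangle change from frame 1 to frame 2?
-0.7

Distance in frame 1: 6.1. Distance in frame 2: 5.4.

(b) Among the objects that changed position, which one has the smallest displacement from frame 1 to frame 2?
the red triangle

(moved 0.8)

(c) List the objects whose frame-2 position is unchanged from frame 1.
the blue hexagon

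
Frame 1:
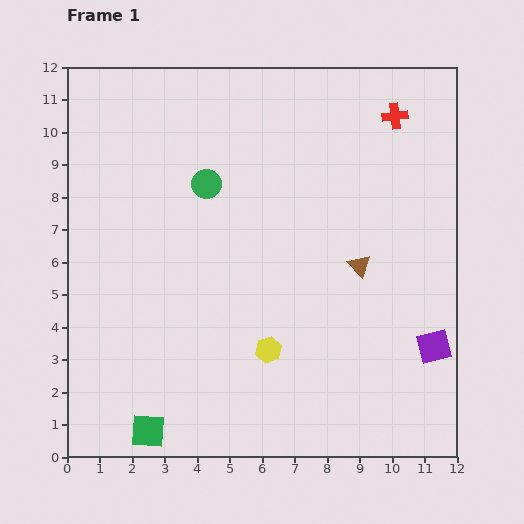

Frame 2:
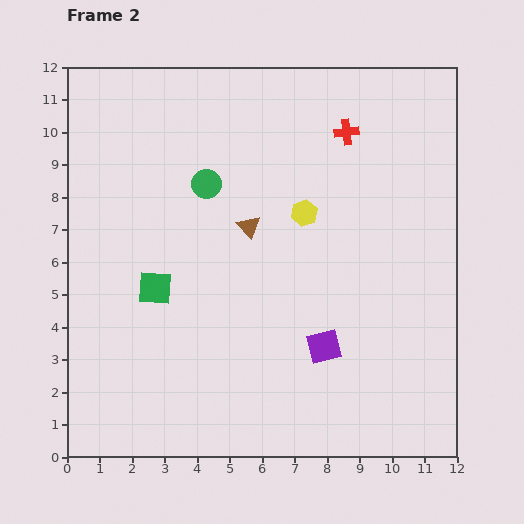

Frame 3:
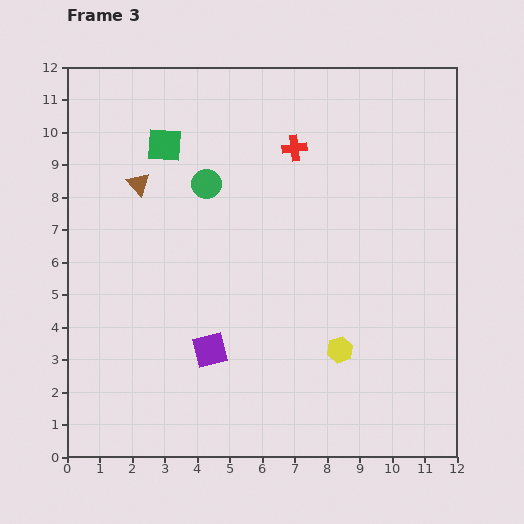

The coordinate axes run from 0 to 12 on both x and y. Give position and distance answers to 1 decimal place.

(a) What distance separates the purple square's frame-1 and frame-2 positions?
3.4

The purple square moved from (11.3, 3.4) to (7.9, 3.4), a distance of √(3.4² + 0.0²) ≈ 3.4.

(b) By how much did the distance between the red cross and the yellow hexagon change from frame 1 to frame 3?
-1.8

Distance in frame 1: 8.2. Distance in frame 3: 6.4.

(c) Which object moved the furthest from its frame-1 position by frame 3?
the green square

(moved 8.8; next 7.2)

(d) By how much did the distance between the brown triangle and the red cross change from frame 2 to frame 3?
+0.7

Distance in frame 2: 4.2. Distance in frame 3: 4.9.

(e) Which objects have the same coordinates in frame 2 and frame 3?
the green circle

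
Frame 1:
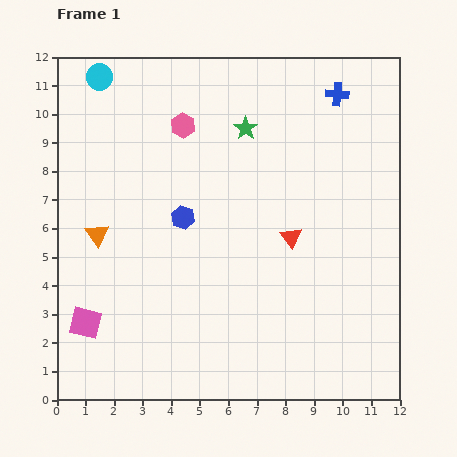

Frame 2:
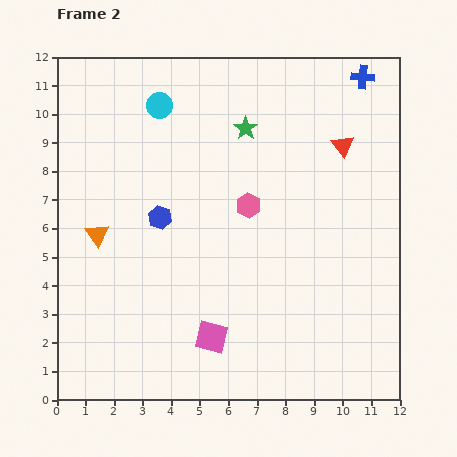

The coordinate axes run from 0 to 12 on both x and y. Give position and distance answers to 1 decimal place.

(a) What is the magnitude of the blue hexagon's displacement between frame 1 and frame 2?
0.8

The blue hexagon moved from (4.4, 6.4) to (3.6, 6.4), a distance of √(0.8² + 0.0²) ≈ 0.8.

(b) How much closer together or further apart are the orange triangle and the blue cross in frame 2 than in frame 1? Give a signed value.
+1.1

Distance in frame 1: 9.7. Distance in frame 2: 10.8.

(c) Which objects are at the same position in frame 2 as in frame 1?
the orange triangle, the green star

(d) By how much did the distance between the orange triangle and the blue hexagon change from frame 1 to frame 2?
-0.8

Distance in frame 1: 3.1. Distance in frame 2: 2.3.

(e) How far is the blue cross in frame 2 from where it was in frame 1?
1.1

The blue cross moved from (9.8, 10.7) to (10.7, 11.3), a distance of √(0.9² + 0.6²) ≈ 1.1.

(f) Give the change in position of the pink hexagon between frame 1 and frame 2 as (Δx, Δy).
(2.3, -2.8)

The pink hexagon was at (4.4, 9.6) in frame 1 and (6.7, 6.8) in frame 2.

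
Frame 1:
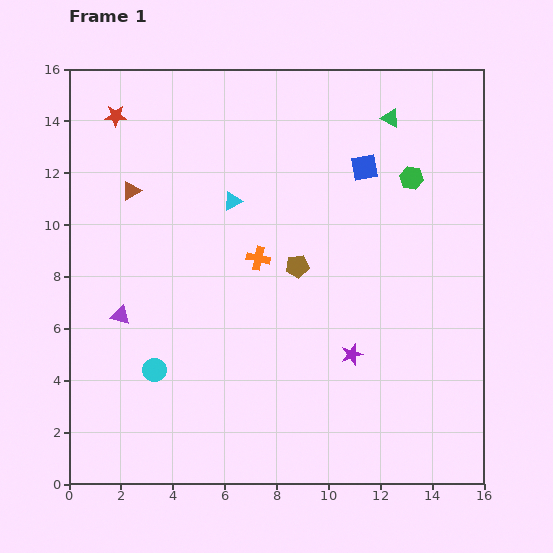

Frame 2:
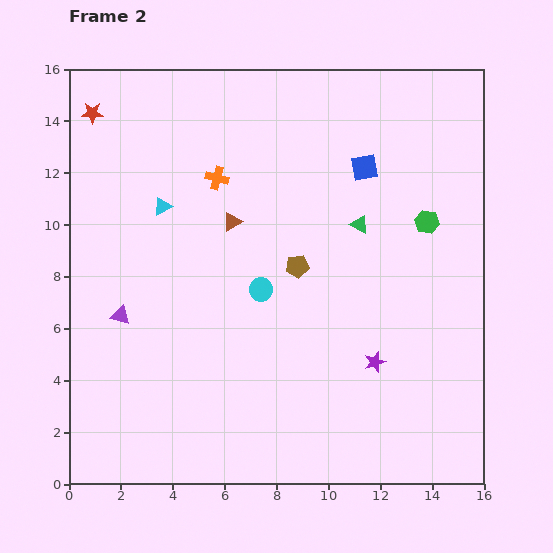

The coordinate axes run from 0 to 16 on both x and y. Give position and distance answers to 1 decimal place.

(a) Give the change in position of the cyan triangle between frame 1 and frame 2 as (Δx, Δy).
(-2.7, -0.2)

The cyan triangle was at (6.3, 10.9) in frame 1 and (3.6, 10.7) in frame 2.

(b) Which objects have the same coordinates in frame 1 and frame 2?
the purple triangle, the blue square, the brown pentagon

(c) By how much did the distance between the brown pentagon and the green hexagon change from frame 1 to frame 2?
-0.3

Distance in frame 1: 5.6. Distance in frame 2: 5.3.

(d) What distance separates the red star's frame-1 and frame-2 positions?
0.9

The red star moved from (1.8, 14.2) to (0.9, 14.3), a distance of √(0.9² + 0.1²) ≈ 0.9.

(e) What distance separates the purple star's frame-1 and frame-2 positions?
0.9

The purple star moved from (10.9, 5.0) to (11.8, 4.7), a distance of √(0.9² + 0.3²) ≈ 0.9.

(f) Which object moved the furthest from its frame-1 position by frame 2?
the cyan circle

(moved 5.1; next 4.3)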